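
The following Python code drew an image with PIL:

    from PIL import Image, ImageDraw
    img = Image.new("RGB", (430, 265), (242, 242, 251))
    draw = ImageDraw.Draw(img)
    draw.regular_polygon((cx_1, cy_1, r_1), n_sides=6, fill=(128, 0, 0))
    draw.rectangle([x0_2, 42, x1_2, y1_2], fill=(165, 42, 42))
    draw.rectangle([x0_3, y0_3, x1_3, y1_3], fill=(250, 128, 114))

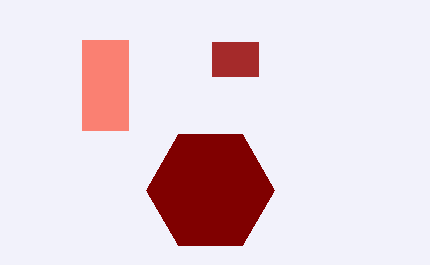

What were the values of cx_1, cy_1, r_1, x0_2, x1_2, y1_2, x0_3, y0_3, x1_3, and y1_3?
cx_1 = 210, cy_1 = 190, r_1 = 64, x0_2 = 212, x1_2 = 258, y1_2 = 76, x0_3 = 82, y0_3 = 40, x1_3 = 128, y1_3 = 130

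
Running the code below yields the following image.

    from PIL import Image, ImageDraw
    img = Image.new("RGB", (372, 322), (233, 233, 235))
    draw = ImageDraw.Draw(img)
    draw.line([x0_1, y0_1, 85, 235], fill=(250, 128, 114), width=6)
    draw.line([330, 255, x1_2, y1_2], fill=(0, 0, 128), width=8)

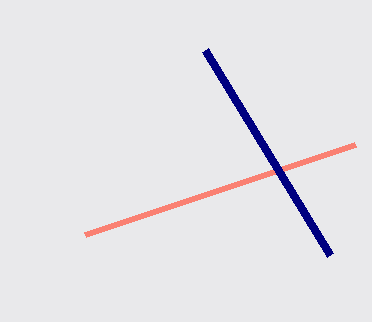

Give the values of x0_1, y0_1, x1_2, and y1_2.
x0_1 = 355, y0_1 = 145, x1_2 = 205, y1_2 = 50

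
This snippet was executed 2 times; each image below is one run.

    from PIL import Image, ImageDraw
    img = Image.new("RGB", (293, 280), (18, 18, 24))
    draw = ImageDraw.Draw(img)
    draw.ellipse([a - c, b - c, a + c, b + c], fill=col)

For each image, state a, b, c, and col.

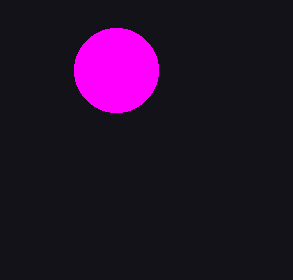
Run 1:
a = 116; b = 70; c = 42; col = 'magenta'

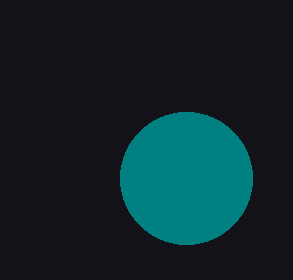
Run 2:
a = 186, b = 178, c = 66, col = 'teal'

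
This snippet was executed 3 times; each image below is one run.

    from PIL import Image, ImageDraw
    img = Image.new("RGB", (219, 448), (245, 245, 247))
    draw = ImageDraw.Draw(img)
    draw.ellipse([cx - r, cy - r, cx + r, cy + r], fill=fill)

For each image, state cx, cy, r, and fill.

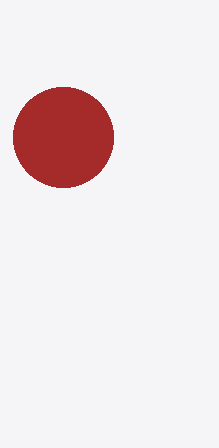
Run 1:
cx = 63, cy = 137, r = 50, fill = 'brown'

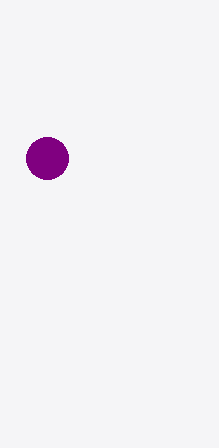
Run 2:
cx = 47
cy = 158
r = 21
fill = 'purple'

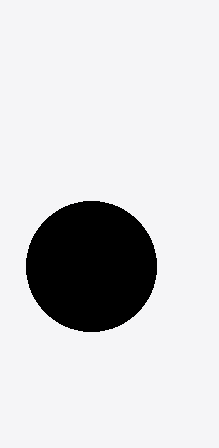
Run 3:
cx = 91, cy = 266, r = 65, fill = 'black'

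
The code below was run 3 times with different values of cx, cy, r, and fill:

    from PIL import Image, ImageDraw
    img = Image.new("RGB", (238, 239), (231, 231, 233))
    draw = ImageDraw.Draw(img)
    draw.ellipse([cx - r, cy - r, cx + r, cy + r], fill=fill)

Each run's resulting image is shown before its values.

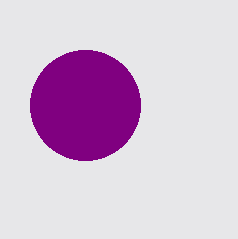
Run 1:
cx = 85; cy = 105; r = 55; fill = 'purple'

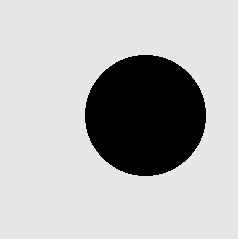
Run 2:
cx = 145; cy = 115; r = 60; fill = 'black'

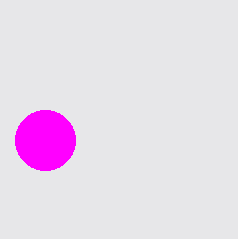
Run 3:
cx = 45; cy = 140; r = 30; fill = 'magenta'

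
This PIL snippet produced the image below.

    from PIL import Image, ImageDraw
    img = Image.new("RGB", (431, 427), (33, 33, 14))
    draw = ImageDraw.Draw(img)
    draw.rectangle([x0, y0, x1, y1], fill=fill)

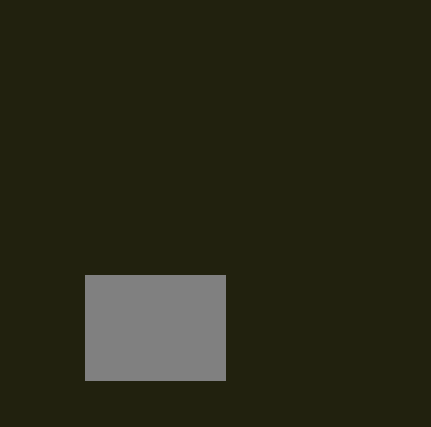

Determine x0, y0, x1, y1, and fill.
x0 = 85, y0 = 275, x1 = 225, y1 = 380, fill = 'gray'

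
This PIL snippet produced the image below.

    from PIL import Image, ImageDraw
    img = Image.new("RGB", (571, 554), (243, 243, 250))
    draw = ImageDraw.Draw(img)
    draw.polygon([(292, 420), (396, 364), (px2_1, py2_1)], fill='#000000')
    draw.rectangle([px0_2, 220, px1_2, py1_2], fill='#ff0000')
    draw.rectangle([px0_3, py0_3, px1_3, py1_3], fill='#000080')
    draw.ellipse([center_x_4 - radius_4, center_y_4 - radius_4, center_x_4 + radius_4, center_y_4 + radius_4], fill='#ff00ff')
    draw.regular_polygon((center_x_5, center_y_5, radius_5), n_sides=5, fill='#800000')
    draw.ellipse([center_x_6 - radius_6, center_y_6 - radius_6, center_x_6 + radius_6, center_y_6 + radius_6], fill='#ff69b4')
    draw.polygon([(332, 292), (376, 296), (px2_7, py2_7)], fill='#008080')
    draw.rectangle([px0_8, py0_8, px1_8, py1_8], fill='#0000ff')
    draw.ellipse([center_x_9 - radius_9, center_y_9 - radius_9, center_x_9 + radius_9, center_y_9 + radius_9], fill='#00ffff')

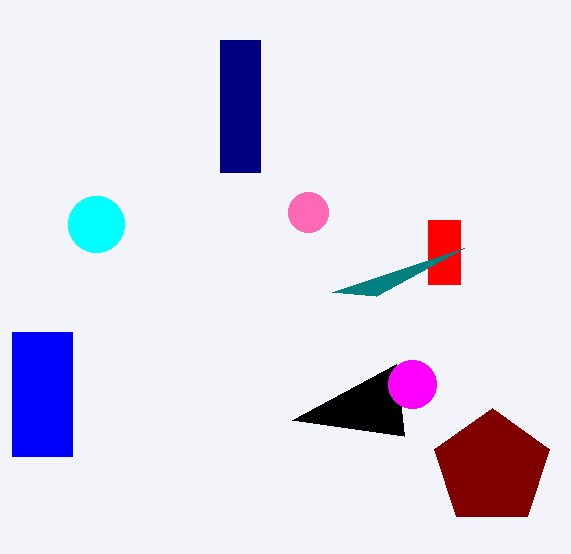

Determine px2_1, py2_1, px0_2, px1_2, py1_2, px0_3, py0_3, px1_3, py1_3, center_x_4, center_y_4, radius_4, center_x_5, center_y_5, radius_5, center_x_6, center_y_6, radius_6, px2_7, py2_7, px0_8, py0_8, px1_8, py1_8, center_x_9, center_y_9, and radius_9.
px2_1 = 404; py2_1 = 436; px0_2 = 428; px1_2 = 460; py1_2 = 284; px0_3 = 220; py0_3 = 40; px1_3 = 260; py1_3 = 172; center_x_4 = 412; center_y_4 = 384; radius_4 = 24; center_x_5 = 492; center_y_5 = 468; radius_5 = 60; center_x_6 = 308; center_y_6 = 212; radius_6 = 20; px2_7 = 464; py2_7 = 248; px0_8 = 12; py0_8 = 332; px1_8 = 72; py1_8 = 456; center_x_9 = 96; center_y_9 = 224; radius_9 = 28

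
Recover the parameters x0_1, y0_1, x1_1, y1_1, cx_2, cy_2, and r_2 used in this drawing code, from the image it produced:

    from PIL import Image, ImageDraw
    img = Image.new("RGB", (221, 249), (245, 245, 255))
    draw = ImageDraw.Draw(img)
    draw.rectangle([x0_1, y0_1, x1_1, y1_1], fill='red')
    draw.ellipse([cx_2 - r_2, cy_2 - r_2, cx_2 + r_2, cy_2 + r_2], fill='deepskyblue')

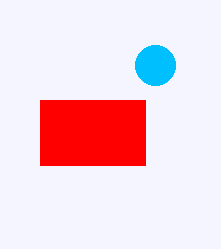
x0_1 = 40
y0_1 = 100
x1_1 = 145
y1_1 = 165
cx_2 = 155
cy_2 = 65
r_2 = 20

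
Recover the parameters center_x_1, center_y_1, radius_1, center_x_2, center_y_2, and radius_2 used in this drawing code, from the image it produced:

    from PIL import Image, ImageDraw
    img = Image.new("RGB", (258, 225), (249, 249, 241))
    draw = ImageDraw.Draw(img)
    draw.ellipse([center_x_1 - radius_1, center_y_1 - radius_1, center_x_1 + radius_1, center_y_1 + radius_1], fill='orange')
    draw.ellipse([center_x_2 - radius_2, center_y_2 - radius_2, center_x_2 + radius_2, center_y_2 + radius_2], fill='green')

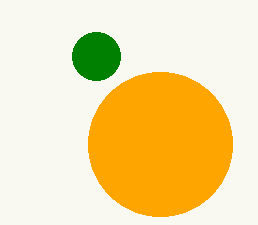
center_x_1 = 160; center_y_1 = 144; radius_1 = 72; center_x_2 = 96; center_y_2 = 56; radius_2 = 24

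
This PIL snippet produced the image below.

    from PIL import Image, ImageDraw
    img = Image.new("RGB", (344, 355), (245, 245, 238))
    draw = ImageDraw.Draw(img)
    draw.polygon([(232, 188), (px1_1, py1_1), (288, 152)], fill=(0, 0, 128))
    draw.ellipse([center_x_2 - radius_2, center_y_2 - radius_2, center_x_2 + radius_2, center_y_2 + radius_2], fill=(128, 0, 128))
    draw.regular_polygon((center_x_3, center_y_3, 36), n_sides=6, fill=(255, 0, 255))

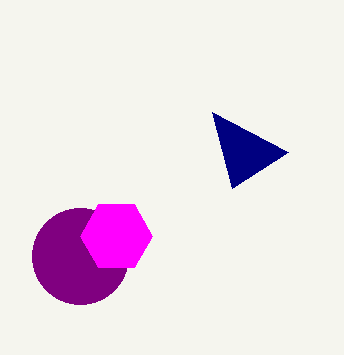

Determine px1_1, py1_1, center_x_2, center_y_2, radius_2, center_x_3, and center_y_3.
px1_1 = 212; py1_1 = 112; center_x_2 = 80; center_y_2 = 256; radius_2 = 48; center_x_3 = 116; center_y_3 = 236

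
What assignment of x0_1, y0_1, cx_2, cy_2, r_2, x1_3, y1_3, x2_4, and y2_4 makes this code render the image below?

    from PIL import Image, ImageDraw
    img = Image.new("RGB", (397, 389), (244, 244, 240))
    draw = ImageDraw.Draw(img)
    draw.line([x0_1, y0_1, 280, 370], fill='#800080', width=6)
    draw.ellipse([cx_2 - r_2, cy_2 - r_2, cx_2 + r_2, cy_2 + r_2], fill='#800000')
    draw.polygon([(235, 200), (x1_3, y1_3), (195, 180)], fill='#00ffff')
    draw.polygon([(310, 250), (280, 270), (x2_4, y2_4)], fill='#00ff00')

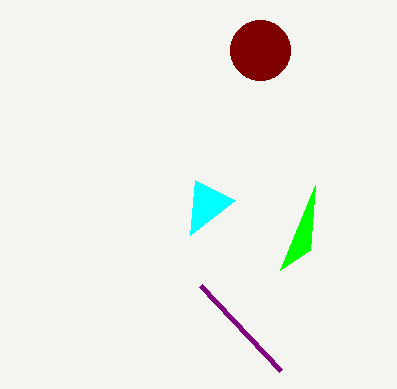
x0_1 = 200; y0_1 = 285; cx_2 = 260; cy_2 = 50; r_2 = 30; x1_3 = 190; y1_3 = 235; x2_4 = 315; y2_4 = 185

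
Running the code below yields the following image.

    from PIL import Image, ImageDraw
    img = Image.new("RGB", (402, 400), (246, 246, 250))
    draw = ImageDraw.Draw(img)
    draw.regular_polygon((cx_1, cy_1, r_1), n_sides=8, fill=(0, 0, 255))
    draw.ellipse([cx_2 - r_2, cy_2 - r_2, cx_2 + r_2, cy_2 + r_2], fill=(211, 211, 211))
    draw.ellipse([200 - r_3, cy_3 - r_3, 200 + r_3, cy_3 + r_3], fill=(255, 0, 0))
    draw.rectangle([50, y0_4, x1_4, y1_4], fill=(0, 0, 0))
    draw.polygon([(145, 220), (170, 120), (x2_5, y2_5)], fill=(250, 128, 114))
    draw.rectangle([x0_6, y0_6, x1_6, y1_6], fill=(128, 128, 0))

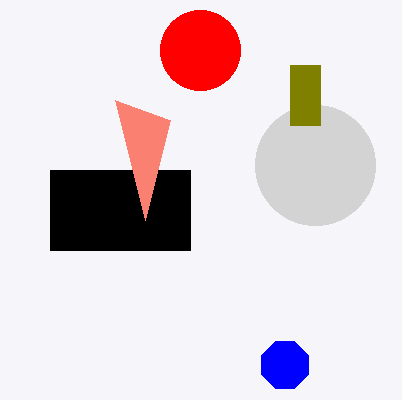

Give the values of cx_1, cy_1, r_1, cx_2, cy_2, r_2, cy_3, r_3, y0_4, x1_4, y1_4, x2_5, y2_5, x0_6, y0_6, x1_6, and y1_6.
cx_1 = 285
cy_1 = 365
r_1 = 25
cx_2 = 315
cy_2 = 165
r_2 = 60
cy_3 = 50
r_3 = 40
y0_4 = 170
x1_4 = 190
y1_4 = 250
x2_5 = 115
y2_5 = 100
x0_6 = 290
y0_6 = 65
x1_6 = 320
y1_6 = 125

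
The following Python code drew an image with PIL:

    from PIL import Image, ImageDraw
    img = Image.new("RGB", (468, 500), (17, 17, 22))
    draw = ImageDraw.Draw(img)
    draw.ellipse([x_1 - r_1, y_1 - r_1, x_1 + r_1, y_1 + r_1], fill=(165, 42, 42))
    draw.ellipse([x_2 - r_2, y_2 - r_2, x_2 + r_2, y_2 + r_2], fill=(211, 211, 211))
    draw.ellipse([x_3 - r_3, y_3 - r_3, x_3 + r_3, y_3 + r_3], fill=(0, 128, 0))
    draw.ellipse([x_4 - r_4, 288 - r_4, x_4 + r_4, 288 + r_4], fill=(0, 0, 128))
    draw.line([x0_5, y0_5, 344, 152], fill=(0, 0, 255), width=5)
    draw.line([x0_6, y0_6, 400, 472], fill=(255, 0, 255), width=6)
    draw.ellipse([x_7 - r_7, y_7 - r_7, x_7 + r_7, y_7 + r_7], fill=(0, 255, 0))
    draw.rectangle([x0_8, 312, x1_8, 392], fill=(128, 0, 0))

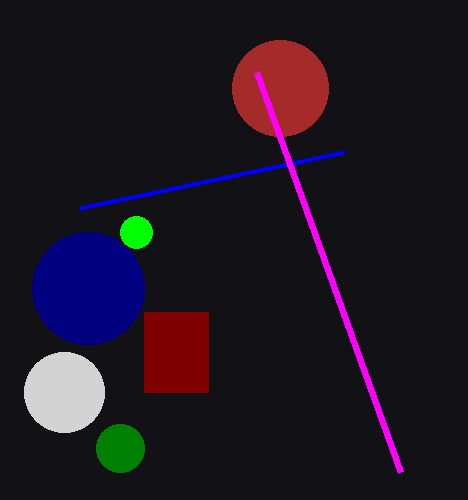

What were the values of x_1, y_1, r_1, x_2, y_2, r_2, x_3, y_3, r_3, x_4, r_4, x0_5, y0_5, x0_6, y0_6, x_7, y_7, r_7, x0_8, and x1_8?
x_1 = 280
y_1 = 88
r_1 = 48
x_2 = 64
y_2 = 392
r_2 = 40
x_3 = 120
y_3 = 448
r_3 = 24
x_4 = 88
r_4 = 56
x0_5 = 80
y0_5 = 208
x0_6 = 256
y0_6 = 72
x_7 = 136
y_7 = 232
r_7 = 16
x0_8 = 144
x1_8 = 208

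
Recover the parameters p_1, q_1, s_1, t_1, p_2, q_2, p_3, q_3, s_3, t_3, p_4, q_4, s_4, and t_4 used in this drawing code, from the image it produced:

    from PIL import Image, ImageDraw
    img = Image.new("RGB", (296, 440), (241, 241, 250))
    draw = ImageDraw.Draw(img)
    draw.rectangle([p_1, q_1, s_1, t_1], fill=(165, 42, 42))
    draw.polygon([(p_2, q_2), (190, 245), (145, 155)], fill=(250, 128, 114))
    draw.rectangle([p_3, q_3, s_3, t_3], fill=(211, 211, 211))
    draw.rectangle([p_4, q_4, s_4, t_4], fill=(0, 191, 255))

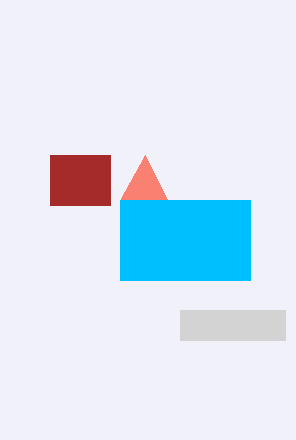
p_1 = 50
q_1 = 155
s_1 = 110
t_1 = 205
p_2 = 120
q_2 = 200
p_3 = 180
q_3 = 310
s_3 = 285
t_3 = 340
p_4 = 120
q_4 = 200
s_4 = 250
t_4 = 280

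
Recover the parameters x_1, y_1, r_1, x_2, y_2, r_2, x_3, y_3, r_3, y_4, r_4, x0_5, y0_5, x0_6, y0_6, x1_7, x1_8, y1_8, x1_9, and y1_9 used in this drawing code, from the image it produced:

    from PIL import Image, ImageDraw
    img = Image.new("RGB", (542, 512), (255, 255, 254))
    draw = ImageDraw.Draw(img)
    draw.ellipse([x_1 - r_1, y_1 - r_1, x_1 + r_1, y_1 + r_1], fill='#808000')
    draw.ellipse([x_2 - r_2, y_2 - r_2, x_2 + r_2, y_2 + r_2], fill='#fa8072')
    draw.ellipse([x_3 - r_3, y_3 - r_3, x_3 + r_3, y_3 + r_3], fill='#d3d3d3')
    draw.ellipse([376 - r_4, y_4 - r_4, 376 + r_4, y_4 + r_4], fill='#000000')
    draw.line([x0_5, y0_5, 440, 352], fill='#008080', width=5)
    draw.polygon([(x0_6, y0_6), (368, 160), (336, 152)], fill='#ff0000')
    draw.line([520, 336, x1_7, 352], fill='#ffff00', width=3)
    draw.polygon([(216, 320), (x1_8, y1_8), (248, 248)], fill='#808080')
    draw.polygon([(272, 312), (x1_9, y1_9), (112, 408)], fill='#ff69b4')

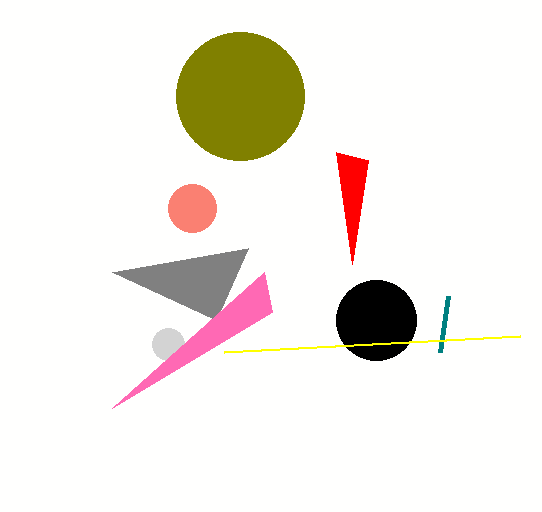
x_1 = 240
y_1 = 96
r_1 = 64
x_2 = 192
y_2 = 208
r_2 = 24
x_3 = 168
y_3 = 344
r_3 = 16
y_4 = 320
r_4 = 40
x0_5 = 448
y0_5 = 296
x0_6 = 352
y0_6 = 264
x1_7 = 224
x1_8 = 112
y1_8 = 272
x1_9 = 264
y1_9 = 272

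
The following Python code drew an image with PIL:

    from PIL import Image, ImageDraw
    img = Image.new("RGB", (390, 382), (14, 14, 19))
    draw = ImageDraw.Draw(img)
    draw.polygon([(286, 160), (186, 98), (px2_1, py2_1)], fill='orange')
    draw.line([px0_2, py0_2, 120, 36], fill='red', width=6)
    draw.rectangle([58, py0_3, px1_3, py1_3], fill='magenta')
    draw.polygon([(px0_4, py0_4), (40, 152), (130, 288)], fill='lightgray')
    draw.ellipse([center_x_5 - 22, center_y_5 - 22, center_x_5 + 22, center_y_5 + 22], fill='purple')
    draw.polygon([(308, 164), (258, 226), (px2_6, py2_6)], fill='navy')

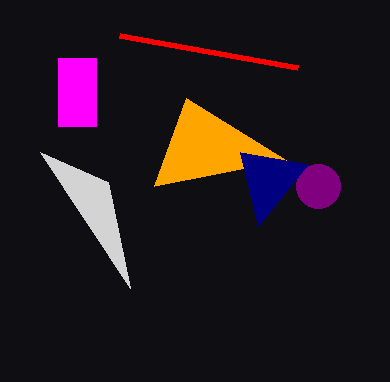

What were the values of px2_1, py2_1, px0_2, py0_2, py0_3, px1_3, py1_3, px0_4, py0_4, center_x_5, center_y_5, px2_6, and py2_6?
px2_1 = 154, py2_1 = 186, px0_2 = 298, py0_2 = 68, py0_3 = 58, px1_3 = 96, py1_3 = 126, px0_4 = 108, py0_4 = 182, center_x_5 = 318, center_y_5 = 186, px2_6 = 240, py2_6 = 152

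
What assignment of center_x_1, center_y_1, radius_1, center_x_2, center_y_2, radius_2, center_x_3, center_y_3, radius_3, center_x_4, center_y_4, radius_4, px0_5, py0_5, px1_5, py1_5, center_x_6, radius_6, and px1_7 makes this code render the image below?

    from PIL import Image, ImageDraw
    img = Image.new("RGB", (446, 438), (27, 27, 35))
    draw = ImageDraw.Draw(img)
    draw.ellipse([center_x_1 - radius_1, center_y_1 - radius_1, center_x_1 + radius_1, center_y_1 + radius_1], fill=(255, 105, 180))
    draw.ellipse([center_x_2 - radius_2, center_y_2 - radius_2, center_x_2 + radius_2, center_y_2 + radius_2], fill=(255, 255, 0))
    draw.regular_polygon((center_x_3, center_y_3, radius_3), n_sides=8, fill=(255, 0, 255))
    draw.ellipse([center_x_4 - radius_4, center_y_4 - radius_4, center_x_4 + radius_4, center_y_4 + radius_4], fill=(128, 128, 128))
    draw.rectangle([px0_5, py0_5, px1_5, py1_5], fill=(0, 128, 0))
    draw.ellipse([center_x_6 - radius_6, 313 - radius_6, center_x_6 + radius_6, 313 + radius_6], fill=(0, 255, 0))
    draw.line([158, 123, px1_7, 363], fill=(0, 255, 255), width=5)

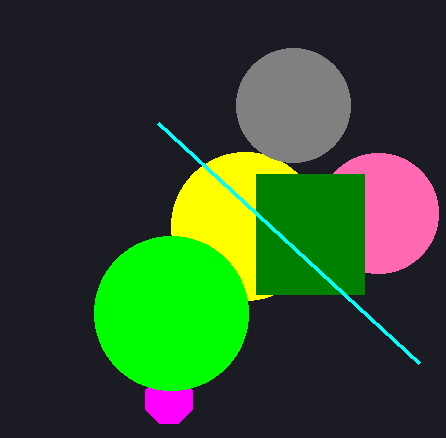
center_x_1 = 378, center_y_1 = 213, radius_1 = 60, center_x_2 = 245, center_y_2 = 226, radius_2 = 74, center_x_3 = 169, center_y_3 = 400, radius_3 = 25, center_x_4 = 293, center_y_4 = 105, radius_4 = 57, px0_5 = 256, py0_5 = 174, px1_5 = 364, py1_5 = 294, center_x_6 = 171, radius_6 = 77, px1_7 = 419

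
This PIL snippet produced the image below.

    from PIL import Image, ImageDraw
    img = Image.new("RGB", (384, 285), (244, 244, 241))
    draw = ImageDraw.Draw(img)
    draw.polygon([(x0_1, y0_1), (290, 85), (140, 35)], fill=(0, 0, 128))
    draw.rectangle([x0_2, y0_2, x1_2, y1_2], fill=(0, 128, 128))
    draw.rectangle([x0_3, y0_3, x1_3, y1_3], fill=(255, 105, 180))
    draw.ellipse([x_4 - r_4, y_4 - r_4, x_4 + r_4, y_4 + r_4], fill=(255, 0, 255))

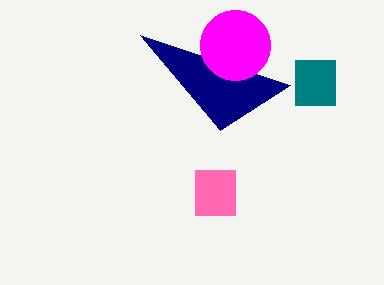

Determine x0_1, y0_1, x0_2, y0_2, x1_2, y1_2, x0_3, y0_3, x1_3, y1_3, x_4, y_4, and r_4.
x0_1 = 220
y0_1 = 130
x0_2 = 295
y0_2 = 60
x1_2 = 335
y1_2 = 105
x0_3 = 195
y0_3 = 170
x1_3 = 235
y1_3 = 215
x_4 = 235
y_4 = 45
r_4 = 35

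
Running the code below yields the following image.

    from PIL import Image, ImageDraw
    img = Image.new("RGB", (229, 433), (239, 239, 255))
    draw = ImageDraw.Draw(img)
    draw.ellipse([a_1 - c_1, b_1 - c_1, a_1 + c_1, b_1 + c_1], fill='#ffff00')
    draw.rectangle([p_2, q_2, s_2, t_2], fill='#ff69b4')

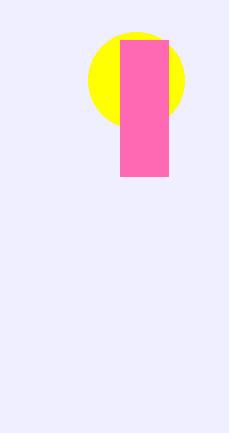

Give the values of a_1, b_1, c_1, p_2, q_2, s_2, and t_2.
a_1 = 136, b_1 = 80, c_1 = 48, p_2 = 120, q_2 = 40, s_2 = 168, t_2 = 176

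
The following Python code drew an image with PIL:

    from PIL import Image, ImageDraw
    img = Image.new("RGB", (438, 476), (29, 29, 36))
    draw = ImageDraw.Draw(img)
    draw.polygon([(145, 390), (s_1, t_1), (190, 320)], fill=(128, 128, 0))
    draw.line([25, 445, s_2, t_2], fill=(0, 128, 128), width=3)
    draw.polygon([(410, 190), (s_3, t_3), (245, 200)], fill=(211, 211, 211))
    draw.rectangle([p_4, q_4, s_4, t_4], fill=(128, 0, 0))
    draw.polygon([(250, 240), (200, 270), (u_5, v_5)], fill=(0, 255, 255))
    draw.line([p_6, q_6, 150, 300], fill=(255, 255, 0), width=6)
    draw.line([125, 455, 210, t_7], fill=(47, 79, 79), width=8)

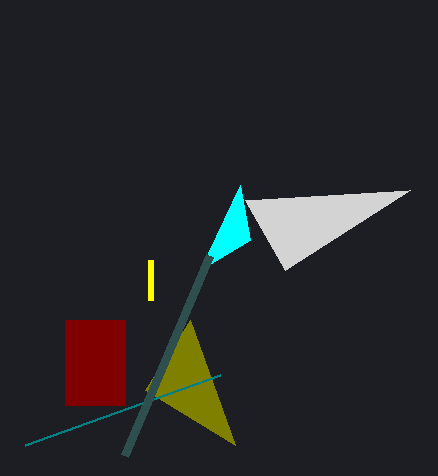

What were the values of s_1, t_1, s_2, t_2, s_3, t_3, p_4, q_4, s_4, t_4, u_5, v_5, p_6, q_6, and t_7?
s_1 = 235
t_1 = 445
s_2 = 220
t_2 = 375
s_3 = 285
t_3 = 270
p_4 = 65
q_4 = 320
s_4 = 125
t_4 = 405
u_5 = 240
v_5 = 185
p_6 = 150
q_6 = 260
t_7 = 255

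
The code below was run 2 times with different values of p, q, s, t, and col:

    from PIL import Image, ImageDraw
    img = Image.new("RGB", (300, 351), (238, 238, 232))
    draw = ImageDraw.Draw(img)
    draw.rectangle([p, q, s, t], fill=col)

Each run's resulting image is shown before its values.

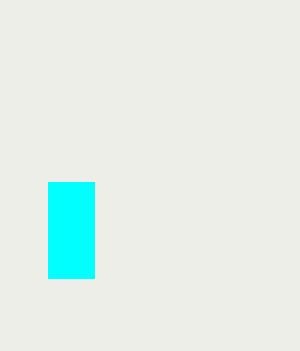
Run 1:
p = 48
q = 182
s = 94
t = 278
col = 'cyan'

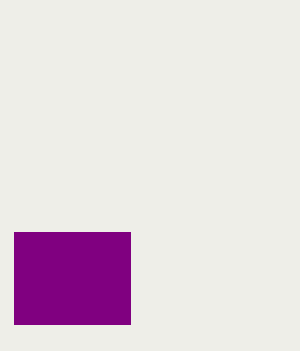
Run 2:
p = 14, q = 232, s = 130, t = 324, col = 'purple'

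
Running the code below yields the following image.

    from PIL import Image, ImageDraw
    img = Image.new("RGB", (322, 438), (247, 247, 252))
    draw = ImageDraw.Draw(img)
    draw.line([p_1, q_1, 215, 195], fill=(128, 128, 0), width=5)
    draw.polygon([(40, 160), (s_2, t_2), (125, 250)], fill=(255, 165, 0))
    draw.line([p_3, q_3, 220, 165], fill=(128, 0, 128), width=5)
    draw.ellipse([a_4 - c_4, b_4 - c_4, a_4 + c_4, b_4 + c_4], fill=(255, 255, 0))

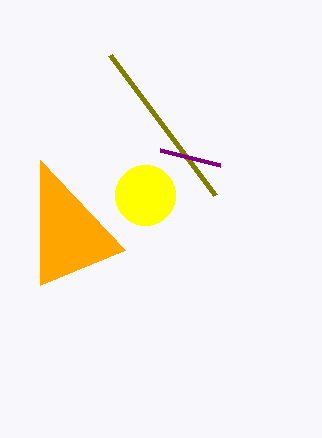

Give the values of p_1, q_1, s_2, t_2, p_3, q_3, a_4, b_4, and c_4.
p_1 = 110; q_1 = 55; s_2 = 40; t_2 = 285; p_3 = 160; q_3 = 150; a_4 = 145; b_4 = 195; c_4 = 30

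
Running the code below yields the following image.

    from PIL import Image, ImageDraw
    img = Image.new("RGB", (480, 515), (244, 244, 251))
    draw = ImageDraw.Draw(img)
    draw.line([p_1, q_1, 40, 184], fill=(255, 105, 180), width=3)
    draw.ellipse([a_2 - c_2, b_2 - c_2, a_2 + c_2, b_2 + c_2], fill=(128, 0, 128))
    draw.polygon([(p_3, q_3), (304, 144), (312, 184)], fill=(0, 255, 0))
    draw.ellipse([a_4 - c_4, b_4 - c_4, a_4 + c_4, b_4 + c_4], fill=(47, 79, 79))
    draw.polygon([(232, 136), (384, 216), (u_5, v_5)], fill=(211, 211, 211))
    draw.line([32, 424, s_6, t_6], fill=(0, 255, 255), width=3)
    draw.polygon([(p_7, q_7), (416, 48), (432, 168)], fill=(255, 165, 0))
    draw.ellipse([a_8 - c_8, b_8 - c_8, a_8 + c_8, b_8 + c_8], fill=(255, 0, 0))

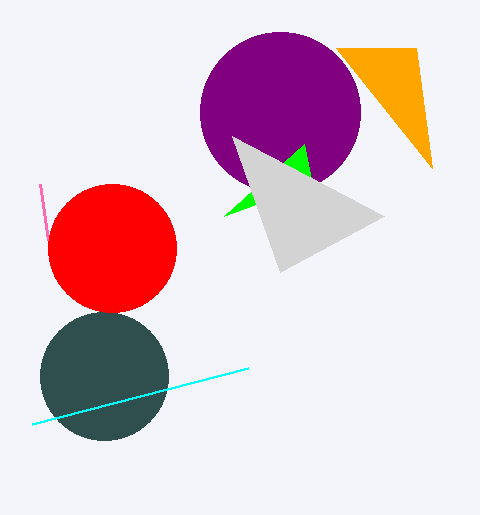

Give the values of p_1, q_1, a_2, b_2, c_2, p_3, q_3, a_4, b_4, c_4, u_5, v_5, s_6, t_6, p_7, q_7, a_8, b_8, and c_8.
p_1 = 48
q_1 = 240
a_2 = 280
b_2 = 112
c_2 = 80
p_3 = 224
q_3 = 216
a_4 = 104
b_4 = 376
c_4 = 64
u_5 = 280
v_5 = 272
s_6 = 248
t_6 = 368
p_7 = 336
q_7 = 48
a_8 = 112
b_8 = 248
c_8 = 64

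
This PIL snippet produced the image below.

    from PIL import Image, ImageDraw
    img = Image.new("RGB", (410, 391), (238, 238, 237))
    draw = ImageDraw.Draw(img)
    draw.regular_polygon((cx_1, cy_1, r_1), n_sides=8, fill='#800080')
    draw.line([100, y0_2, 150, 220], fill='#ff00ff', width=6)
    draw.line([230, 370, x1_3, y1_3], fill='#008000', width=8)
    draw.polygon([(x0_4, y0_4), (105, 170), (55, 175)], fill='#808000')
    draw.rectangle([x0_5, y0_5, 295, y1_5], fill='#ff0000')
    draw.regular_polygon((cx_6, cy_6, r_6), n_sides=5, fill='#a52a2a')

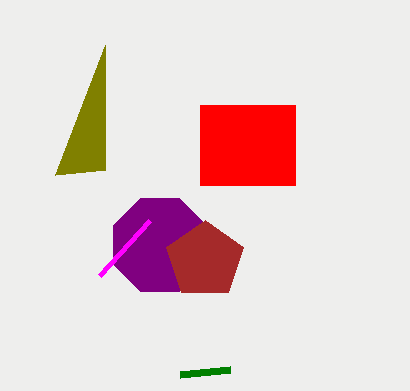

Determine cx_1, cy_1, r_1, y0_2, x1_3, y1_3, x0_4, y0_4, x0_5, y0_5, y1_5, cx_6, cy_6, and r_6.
cx_1 = 160; cy_1 = 245; r_1 = 50; y0_2 = 275; x1_3 = 180; y1_3 = 375; x0_4 = 105; y0_4 = 45; x0_5 = 200; y0_5 = 105; y1_5 = 185; cx_6 = 205; cy_6 = 260; r_6 = 40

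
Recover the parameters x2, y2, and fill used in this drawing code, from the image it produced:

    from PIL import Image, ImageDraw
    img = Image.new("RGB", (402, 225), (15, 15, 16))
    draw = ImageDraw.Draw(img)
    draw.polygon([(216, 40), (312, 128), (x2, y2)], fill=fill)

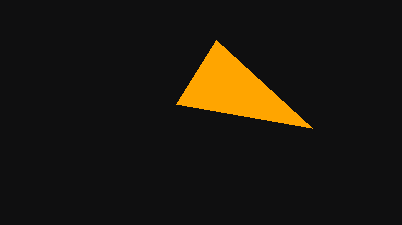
x2 = 176; y2 = 104; fill = 'orange'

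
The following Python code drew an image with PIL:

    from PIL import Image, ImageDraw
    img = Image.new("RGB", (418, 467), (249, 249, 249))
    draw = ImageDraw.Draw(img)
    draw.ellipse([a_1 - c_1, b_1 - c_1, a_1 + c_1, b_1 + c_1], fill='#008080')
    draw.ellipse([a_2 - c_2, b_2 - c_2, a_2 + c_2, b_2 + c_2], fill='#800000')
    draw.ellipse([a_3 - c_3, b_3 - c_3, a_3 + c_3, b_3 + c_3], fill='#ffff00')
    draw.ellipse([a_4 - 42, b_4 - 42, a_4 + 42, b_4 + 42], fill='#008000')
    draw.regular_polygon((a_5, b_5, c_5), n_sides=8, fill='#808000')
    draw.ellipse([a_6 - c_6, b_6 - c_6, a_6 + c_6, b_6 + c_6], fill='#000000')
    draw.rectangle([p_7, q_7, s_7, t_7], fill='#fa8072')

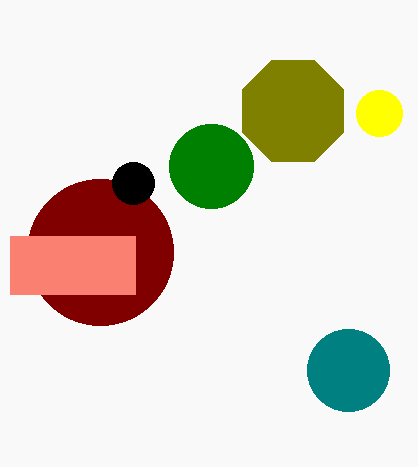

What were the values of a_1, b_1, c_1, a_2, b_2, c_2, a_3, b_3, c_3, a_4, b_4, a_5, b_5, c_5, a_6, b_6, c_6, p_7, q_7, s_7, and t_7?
a_1 = 348, b_1 = 370, c_1 = 41, a_2 = 100, b_2 = 252, c_2 = 73, a_3 = 379, b_3 = 113, c_3 = 23, a_4 = 211, b_4 = 166, a_5 = 293, b_5 = 111, c_5 = 55, a_6 = 133, b_6 = 183, c_6 = 21, p_7 = 10, q_7 = 236, s_7 = 135, t_7 = 294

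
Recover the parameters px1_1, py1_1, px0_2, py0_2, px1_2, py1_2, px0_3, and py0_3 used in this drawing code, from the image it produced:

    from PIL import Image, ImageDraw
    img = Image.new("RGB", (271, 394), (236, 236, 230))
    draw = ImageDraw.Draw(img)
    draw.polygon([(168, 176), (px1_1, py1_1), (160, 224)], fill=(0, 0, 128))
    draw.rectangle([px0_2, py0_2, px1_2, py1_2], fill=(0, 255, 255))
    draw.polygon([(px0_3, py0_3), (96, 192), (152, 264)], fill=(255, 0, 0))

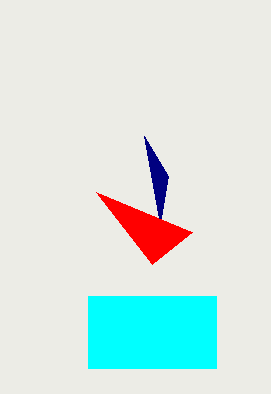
px1_1 = 144; py1_1 = 136; px0_2 = 88; py0_2 = 296; px1_2 = 216; py1_2 = 368; px0_3 = 192; py0_3 = 232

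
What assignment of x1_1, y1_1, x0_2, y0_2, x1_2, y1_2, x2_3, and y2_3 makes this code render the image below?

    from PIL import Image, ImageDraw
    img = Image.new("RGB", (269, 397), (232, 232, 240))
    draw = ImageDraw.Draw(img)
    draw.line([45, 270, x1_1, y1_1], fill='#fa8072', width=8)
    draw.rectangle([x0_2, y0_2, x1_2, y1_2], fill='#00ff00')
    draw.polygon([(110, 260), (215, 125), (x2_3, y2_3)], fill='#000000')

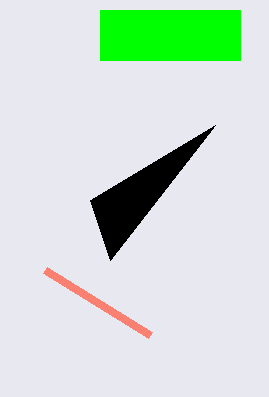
x1_1 = 150; y1_1 = 335; x0_2 = 100; y0_2 = 10; x1_2 = 240; y1_2 = 60; x2_3 = 90; y2_3 = 200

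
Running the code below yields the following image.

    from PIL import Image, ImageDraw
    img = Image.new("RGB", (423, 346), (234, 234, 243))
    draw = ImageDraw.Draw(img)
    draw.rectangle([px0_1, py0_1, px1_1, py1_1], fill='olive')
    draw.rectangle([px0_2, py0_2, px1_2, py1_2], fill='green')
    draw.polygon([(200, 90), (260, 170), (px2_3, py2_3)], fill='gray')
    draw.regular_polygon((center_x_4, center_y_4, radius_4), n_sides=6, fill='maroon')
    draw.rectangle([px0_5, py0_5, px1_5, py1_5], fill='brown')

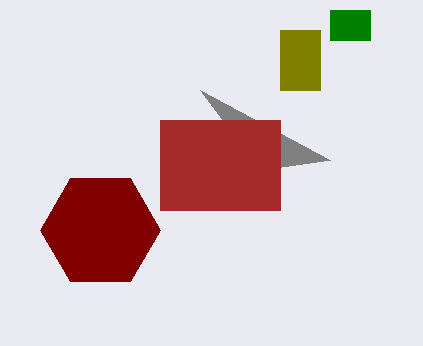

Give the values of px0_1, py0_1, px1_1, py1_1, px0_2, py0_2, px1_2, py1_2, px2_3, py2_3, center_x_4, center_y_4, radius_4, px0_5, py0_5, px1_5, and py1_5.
px0_1 = 280, py0_1 = 30, px1_1 = 320, py1_1 = 90, px0_2 = 330, py0_2 = 10, px1_2 = 370, py1_2 = 40, px2_3 = 330, py2_3 = 160, center_x_4 = 100, center_y_4 = 230, radius_4 = 60, px0_5 = 160, py0_5 = 120, px1_5 = 280, py1_5 = 210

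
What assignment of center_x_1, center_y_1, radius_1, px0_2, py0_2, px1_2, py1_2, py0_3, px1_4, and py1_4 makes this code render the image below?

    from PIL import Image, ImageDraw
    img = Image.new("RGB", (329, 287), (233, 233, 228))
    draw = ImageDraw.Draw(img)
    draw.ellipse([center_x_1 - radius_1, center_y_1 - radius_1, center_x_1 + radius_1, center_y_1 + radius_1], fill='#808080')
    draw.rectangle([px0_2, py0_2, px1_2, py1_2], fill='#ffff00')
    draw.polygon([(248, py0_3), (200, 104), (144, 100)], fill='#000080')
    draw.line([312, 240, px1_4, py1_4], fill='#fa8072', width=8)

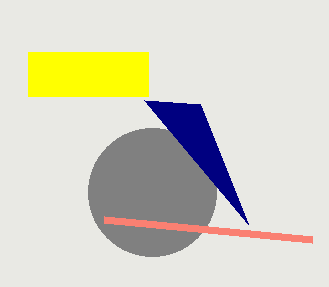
center_x_1 = 152, center_y_1 = 192, radius_1 = 64, px0_2 = 28, py0_2 = 52, px1_2 = 148, py1_2 = 96, py0_3 = 224, px1_4 = 104, py1_4 = 220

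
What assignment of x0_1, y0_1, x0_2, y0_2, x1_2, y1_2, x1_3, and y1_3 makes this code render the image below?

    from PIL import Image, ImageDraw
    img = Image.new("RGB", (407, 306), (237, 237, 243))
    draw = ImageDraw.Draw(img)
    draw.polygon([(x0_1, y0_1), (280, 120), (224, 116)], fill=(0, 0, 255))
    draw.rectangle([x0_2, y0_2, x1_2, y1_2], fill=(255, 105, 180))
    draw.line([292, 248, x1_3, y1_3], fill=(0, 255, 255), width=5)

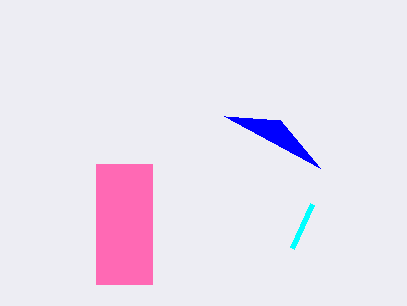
x0_1 = 320
y0_1 = 168
x0_2 = 96
y0_2 = 164
x1_2 = 152
y1_2 = 284
x1_3 = 312
y1_3 = 204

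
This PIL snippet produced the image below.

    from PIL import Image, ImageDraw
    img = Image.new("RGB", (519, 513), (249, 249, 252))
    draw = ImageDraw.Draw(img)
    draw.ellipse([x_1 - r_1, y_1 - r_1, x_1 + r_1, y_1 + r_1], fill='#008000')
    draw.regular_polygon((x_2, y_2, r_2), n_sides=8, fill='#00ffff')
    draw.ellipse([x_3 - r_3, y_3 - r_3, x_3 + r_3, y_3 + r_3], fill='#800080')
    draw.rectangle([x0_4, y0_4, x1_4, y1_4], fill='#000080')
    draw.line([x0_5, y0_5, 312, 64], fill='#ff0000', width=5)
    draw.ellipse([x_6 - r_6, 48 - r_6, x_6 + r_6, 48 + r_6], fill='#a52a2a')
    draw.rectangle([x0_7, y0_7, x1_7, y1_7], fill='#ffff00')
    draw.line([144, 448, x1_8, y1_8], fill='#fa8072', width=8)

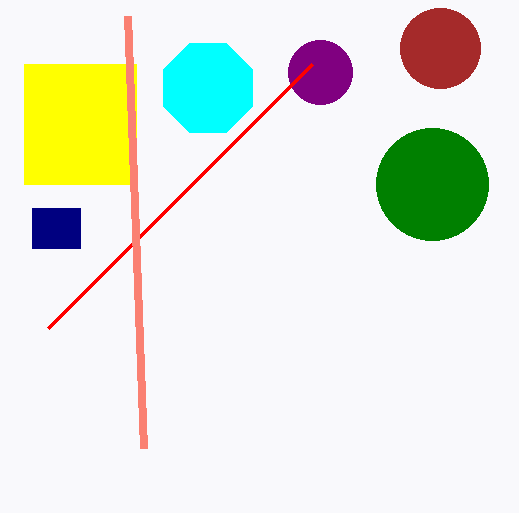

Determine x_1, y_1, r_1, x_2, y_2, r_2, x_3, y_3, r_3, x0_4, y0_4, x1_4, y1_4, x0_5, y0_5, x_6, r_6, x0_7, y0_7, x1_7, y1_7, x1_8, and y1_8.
x_1 = 432; y_1 = 184; r_1 = 56; x_2 = 208; y_2 = 88; r_2 = 48; x_3 = 320; y_3 = 72; r_3 = 32; x0_4 = 32; y0_4 = 208; x1_4 = 80; y1_4 = 248; x0_5 = 48; y0_5 = 328; x_6 = 440; r_6 = 40; x0_7 = 24; y0_7 = 64; x1_7 = 136; y1_7 = 184; x1_8 = 128; y1_8 = 16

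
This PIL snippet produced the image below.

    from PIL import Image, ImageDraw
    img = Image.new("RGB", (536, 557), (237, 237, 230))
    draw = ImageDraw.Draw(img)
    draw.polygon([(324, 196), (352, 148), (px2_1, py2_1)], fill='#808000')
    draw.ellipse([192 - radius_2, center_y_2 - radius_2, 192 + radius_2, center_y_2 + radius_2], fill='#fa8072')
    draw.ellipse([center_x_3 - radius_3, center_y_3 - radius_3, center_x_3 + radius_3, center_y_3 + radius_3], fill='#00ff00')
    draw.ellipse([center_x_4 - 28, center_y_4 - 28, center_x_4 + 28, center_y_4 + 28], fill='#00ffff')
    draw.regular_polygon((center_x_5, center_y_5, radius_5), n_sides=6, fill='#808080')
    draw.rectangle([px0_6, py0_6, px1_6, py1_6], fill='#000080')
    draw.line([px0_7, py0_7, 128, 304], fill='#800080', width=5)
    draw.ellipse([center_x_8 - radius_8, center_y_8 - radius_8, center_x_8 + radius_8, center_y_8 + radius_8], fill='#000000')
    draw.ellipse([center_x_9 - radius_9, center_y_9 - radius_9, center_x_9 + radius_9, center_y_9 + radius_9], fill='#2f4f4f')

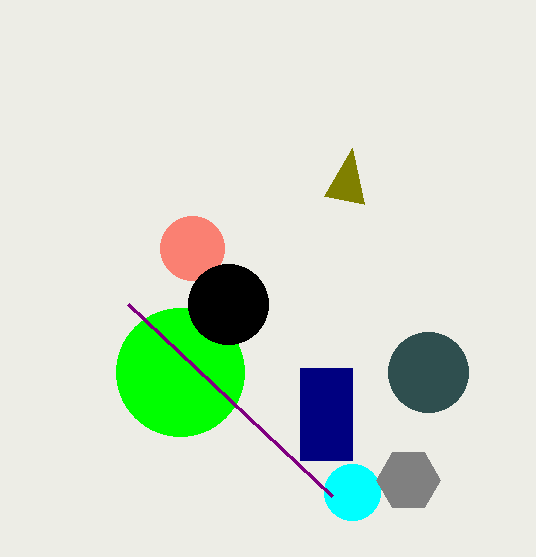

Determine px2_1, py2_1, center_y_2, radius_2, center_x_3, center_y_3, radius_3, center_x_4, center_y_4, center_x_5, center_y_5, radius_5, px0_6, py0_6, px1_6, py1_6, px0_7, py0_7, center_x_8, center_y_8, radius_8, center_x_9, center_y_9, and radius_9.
px2_1 = 364
py2_1 = 204
center_y_2 = 248
radius_2 = 32
center_x_3 = 180
center_y_3 = 372
radius_3 = 64
center_x_4 = 352
center_y_4 = 492
center_x_5 = 408
center_y_5 = 480
radius_5 = 32
px0_6 = 300
py0_6 = 368
px1_6 = 352
py1_6 = 460
px0_7 = 332
py0_7 = 496
center_x_8 = 228
center_y_8 = 304
radius_8 = 40
center_x_9 = 428
center_y_9 = 372
radius_9 = 40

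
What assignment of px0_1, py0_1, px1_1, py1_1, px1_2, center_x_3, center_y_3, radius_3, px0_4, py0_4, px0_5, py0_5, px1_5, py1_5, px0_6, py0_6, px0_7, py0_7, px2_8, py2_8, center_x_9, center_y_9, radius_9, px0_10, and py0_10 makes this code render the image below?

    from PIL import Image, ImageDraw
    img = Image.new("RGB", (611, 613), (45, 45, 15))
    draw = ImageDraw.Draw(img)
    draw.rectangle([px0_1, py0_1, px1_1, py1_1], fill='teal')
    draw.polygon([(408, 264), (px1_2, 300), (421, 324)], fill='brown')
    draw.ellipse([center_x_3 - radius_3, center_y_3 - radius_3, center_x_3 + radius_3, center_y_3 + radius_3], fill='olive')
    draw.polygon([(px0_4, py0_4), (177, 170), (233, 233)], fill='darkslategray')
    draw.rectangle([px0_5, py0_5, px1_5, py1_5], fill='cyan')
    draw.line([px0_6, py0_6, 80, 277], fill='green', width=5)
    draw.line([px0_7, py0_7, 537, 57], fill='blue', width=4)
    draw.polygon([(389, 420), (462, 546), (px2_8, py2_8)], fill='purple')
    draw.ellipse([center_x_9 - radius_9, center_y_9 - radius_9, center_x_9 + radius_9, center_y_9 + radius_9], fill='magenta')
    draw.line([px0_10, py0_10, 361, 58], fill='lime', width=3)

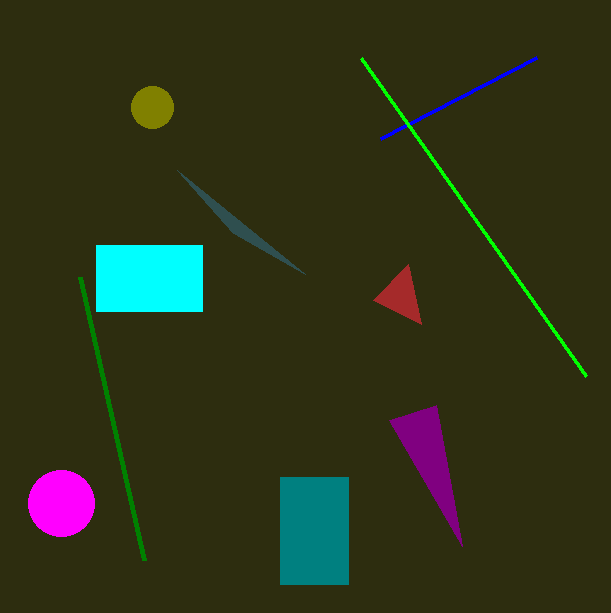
px0_1 = 280
py0_1 = 477
px1_1 = 348
py1_1 = 584
px1_2 = 373
center_x_3 = 152
center_y_3 = 107
radius_3 = 21
px0_4 = 305
py0_4 = 274
px0_5 = 96
py0_5 = 245
px1_5 = 202
py1_5 = 311
px0_6 = 144
py0_6 = 560
px0_7 = 381
py0_7 = 138
px2_8 = 436
py2_8 = 405
center_x_9 = 61
center_y_9 = 503
radius_9 = 33
px0_10 = 586
py0_10 = 376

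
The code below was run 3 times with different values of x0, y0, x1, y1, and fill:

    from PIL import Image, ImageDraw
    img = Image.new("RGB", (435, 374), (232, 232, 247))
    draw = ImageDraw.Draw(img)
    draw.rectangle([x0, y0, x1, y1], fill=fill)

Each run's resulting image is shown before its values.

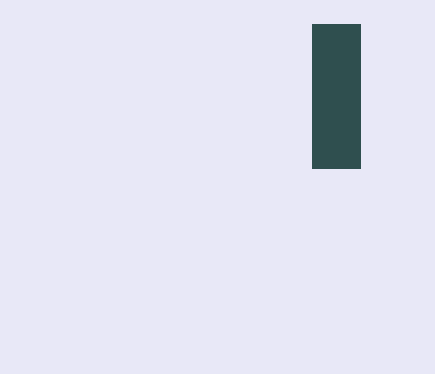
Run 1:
x0 = 312; y0 = 24; x1 = 360; y1 = 168; fill = 'darkslategray'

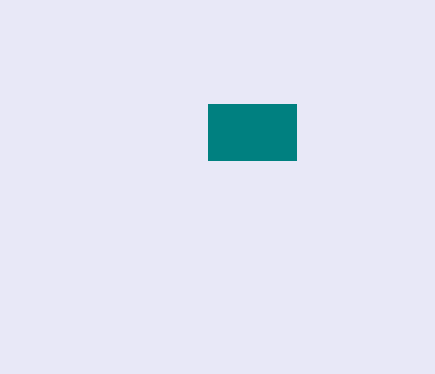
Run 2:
x0 = 208; y0 = 104; x1 = 296; y1 = 160; fill = 'teal'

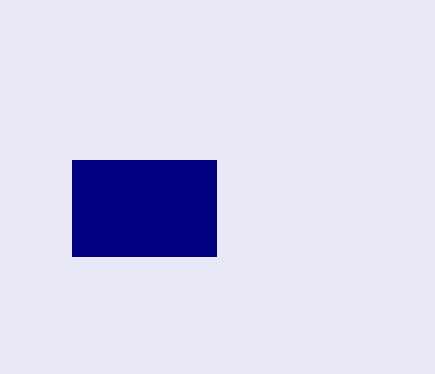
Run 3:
x0 = 72; y0 = 160; x1 = 216; y1 = 256; fill = 'navy'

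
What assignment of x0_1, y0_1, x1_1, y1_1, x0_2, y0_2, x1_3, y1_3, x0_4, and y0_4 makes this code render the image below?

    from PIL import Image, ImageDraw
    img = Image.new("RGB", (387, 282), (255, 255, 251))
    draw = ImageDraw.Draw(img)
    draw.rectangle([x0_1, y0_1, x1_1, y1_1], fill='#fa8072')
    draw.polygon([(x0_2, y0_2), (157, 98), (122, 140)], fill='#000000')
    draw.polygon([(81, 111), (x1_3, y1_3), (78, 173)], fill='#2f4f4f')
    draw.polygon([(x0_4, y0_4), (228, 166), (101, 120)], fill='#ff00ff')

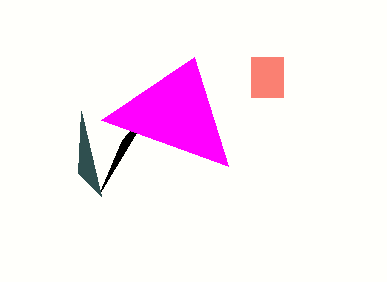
x0_1 = 251; y0_1 = 57; x1_1 = 283; y1_1 = 97; x0_2 = 99; y0_2 = 194; x1_3 = 101; y1_3 = 196; x0_4 = 194; y0_4 = 57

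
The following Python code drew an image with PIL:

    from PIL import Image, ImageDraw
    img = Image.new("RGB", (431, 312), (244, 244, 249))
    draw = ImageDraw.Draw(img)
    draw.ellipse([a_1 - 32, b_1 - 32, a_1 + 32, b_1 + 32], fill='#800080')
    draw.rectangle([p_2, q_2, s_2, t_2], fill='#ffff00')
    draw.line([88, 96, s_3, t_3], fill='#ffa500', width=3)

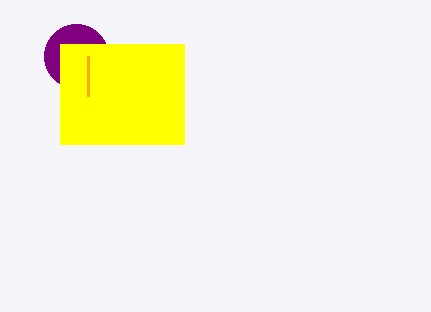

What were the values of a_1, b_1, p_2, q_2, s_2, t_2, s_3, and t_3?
a_1 = 76, b_1 = 56, p_2 = 60, q_2 = 44, s_2 = 184, t_2 = 144, s_3 = 88, t_3 = 56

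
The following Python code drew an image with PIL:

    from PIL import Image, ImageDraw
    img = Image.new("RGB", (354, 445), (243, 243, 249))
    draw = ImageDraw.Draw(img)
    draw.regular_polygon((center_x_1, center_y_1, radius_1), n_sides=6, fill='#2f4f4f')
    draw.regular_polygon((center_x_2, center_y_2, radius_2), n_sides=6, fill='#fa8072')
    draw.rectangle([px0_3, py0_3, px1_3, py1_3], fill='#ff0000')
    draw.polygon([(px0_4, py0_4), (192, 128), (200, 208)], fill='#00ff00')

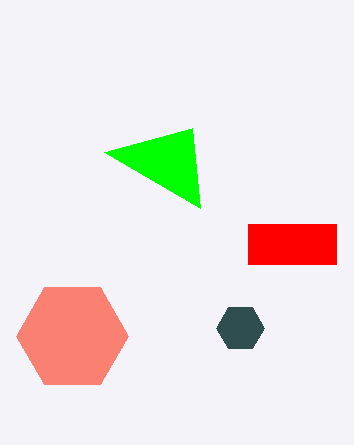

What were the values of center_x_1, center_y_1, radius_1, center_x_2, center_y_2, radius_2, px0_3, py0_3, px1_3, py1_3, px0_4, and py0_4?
center_x_1 = 240; center_y_1 = 328; radius_1 = 24; center_x_2 = 72; center_y_2 = 336; radius_2 = 56; px0_3 = 248; py0_3 = 224; px1_3 = 336; py1_3 = 264; px0_4 = 104; py0_4 = 152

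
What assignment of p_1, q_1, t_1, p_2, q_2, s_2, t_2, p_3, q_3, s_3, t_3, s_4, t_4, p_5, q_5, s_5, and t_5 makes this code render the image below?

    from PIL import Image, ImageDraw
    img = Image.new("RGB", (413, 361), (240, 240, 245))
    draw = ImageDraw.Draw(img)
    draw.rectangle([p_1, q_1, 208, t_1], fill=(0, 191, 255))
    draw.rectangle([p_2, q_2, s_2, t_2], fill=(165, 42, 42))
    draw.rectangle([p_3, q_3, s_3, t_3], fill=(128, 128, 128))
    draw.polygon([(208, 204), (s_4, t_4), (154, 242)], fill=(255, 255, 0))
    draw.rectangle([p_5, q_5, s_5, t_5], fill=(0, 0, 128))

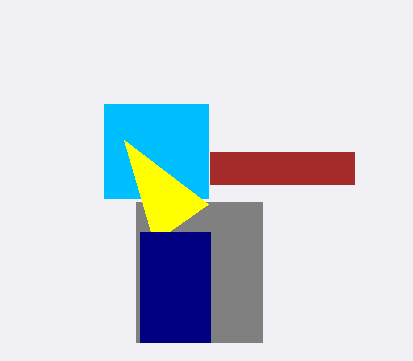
p_1 = 104, q_1 = 104, t_1 = 198, p_2 = 210, q_2 = 152, s_2 = 354, t_2 = 184, p_3 = 136, q_3 = 202, s_3 = 262, t_3 = 342, s_4 = 124, t_4 = 140, p_5 = 140, q_5 = 232, s_5 = 210, t_5 = 342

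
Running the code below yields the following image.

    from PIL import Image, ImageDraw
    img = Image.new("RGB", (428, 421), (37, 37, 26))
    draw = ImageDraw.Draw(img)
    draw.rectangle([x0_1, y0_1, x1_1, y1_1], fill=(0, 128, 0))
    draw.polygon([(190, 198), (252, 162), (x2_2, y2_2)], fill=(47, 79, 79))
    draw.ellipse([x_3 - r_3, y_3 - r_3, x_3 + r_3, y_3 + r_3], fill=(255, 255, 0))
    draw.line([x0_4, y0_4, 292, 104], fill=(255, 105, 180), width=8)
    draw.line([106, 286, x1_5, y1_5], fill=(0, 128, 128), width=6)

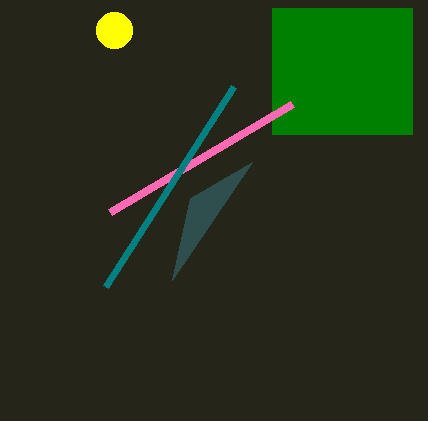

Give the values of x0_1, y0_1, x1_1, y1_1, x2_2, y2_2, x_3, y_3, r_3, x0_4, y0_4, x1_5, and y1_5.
x0_1 = 272
y0_1 = 8
x1_1 = 412
y1_1 = 134
x2_2 = 172
y2_2 = 280
x_3 = 114
y_3 = 30
r_3 = 18
x0_4 = 110
y0_4 = 212
x1_5 = 234
y1_5 = 86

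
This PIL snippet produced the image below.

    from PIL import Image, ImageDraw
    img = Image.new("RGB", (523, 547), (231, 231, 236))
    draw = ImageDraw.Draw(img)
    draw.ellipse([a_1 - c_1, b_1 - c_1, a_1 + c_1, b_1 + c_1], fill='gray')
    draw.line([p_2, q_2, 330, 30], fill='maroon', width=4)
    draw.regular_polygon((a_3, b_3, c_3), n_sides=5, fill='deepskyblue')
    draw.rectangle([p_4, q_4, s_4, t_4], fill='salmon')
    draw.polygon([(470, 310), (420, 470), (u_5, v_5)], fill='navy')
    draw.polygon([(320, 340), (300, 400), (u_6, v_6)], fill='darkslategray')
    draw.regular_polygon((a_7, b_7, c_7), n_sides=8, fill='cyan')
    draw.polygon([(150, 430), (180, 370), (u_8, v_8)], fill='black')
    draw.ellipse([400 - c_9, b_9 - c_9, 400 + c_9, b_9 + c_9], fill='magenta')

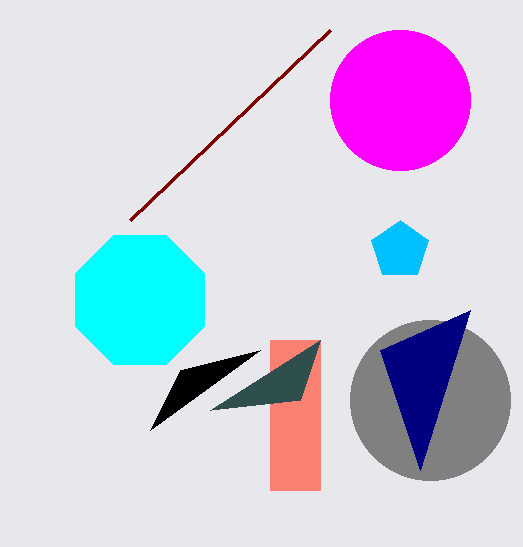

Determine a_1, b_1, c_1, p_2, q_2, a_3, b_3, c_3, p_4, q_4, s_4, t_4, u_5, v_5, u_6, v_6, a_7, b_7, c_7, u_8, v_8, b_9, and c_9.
a_1 = 430; b_1 = 400; c_1 = 80; p_2 = 130; q_2 = 220; a_3 = 400; b_3 = 250; c_3 = 30; p_4 = 270; q_4 = 340; s_4 = 320; t_4 = 490; u_5 = 380; v_5 = 350; u_6 = 210; v_6 = 410; a_7 = 140; b_7 = 300; c_7 = 70; u_8 = 260; v_8 = 350; b_9 = 100; c_9 = 70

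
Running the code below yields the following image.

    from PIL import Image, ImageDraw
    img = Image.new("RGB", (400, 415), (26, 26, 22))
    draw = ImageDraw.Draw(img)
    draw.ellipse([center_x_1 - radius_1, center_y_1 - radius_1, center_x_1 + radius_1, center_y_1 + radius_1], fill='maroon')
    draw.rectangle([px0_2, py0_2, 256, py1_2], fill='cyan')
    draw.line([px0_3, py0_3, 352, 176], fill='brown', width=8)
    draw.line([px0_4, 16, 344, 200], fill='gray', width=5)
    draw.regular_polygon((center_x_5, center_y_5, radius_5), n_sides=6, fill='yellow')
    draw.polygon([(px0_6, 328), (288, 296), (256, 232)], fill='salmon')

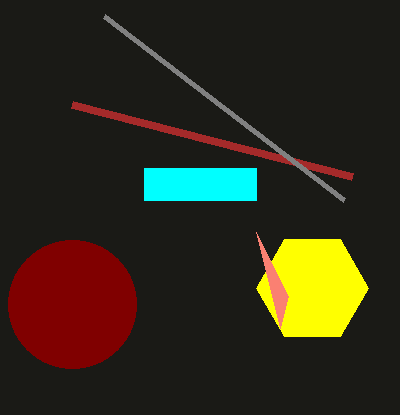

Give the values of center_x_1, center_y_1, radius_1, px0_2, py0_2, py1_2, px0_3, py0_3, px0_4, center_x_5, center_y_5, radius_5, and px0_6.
center_x_1 = 72, center_y_1 = 304, radius_1 = 64, px0_2 = 144, py0_2 = 168, py1_2 = 200, px0_3 = 72, py0_3 = 104, px0_4 = 104, center_x_5 = 312, center_y_5 = 288, radius_5 = 56, px0_6 = 280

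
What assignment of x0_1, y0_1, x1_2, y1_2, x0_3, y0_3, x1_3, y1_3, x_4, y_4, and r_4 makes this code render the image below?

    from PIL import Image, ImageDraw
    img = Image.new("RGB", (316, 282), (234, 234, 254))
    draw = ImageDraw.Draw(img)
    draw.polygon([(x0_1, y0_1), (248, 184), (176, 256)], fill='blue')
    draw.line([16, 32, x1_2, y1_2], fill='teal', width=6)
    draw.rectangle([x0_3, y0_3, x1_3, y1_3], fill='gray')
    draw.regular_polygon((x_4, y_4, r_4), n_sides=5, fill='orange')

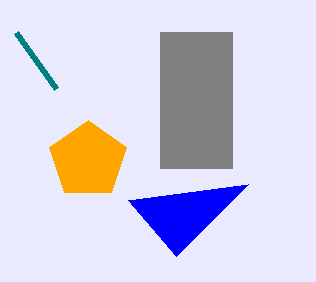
x0_1 = 128; y0_1 = 200; x1_2 = 56; y1_2 = 88; x0_3 = 160; y0_3 = 32; x1_3 = 232; y1_3 = 168; x_4 = 88; y_4 = 160; r_4 = 40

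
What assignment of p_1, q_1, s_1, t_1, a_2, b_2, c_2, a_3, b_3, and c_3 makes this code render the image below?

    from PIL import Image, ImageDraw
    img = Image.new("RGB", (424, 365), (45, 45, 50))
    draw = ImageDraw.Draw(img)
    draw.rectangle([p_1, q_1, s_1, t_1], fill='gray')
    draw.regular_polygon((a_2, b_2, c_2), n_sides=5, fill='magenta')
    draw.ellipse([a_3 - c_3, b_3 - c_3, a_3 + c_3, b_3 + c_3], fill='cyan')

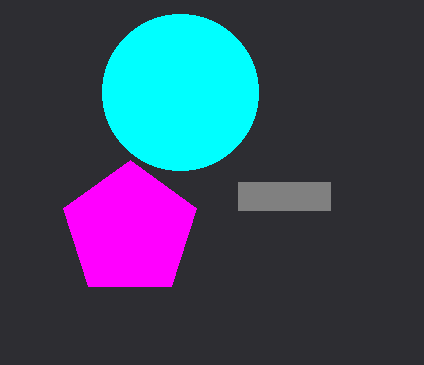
p_1 = 238
q_1 = 182
s_1 = 330
t_1 = 210
a_2 = 130
b_2 = 230
c_2 = 70
a_3 = 180
b_3 = 92
c_3 = 78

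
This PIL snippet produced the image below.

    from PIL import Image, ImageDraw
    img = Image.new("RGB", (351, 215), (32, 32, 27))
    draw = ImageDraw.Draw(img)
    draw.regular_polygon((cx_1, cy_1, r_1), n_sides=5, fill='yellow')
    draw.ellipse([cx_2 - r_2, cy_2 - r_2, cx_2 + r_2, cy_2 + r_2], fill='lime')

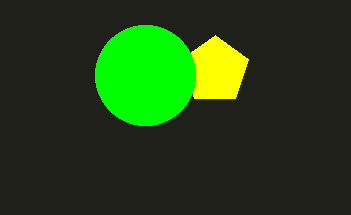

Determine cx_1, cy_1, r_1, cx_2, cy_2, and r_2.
cx_1 = 215
cy_1 = 70
r_1 = 35
cx_2 = 145
cy_2 = 75
r_2 = 50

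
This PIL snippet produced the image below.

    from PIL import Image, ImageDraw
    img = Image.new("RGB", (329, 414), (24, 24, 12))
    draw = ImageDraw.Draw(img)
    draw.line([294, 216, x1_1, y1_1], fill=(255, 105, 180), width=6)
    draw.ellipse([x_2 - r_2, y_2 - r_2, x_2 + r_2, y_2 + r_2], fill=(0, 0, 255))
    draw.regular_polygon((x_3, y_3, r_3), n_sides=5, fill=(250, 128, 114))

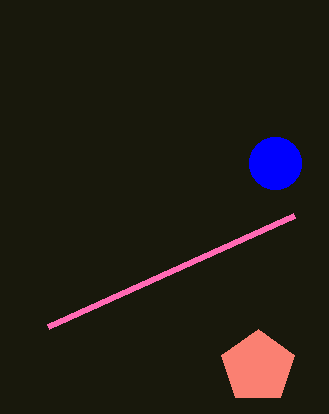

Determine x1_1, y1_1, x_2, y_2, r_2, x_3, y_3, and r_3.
x1_1 = 48, y1_1 = 327, x_2 = 275, y_2 = 163, r_2 = 26, x_3 = 258, y_3 = 367, r_3 = 38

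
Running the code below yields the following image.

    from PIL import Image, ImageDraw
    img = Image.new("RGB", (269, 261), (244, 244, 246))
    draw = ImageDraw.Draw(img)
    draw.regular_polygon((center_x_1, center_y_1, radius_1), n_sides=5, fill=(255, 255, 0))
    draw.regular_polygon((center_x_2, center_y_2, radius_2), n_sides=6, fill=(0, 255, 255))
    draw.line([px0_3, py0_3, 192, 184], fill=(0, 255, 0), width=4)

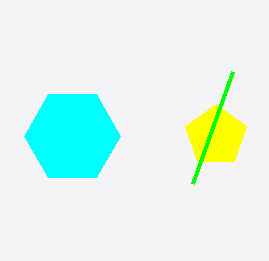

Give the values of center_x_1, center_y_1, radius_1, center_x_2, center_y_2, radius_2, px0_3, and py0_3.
center_x_1 = 216
center_y_1 = 136
radius_1 = 32
center_x_2 = 72
center_y_2 = 136
radius_2 = 48
px0_3 = 232
py0_3 = 72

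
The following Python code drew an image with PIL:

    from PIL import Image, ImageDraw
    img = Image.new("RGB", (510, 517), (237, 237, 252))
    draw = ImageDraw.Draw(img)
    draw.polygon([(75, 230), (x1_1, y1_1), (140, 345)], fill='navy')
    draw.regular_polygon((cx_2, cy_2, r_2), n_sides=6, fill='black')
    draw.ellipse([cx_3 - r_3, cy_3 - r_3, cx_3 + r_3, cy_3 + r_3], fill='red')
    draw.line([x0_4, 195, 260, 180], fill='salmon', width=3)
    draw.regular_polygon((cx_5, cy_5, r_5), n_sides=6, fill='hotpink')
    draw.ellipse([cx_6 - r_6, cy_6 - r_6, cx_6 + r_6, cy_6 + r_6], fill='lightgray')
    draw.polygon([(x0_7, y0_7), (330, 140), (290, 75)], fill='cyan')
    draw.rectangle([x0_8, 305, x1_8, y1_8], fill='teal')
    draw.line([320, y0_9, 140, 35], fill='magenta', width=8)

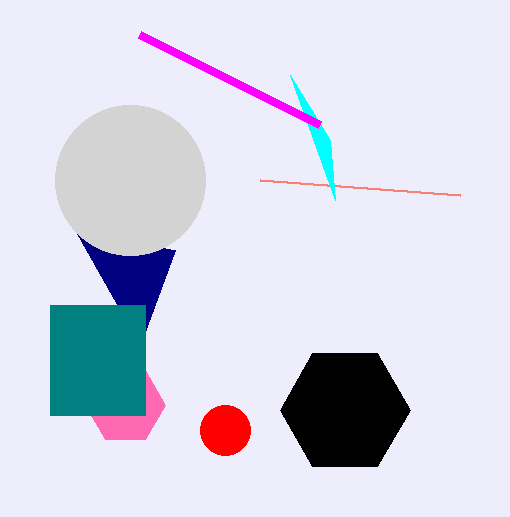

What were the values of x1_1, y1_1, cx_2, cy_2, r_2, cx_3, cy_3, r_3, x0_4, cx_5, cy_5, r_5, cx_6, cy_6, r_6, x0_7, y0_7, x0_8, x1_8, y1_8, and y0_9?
x1_1 = 175
y1_1 = 250
cx_2 = 345
cy_2 = 410
r_2 = 65
cx_3 = 225
cy_3 = 430
r_3 = 25
x0_4 = 460
cx_5 = 125
cy_5 = 405
r_5 = 40
cx_6 = 130
cy_6 = 180
r_6 = 75
x0_7 = 335
y0_7 = 200
x0_8 = 50
x1_8 = 145
y1_8 = 415
y0_9 = 125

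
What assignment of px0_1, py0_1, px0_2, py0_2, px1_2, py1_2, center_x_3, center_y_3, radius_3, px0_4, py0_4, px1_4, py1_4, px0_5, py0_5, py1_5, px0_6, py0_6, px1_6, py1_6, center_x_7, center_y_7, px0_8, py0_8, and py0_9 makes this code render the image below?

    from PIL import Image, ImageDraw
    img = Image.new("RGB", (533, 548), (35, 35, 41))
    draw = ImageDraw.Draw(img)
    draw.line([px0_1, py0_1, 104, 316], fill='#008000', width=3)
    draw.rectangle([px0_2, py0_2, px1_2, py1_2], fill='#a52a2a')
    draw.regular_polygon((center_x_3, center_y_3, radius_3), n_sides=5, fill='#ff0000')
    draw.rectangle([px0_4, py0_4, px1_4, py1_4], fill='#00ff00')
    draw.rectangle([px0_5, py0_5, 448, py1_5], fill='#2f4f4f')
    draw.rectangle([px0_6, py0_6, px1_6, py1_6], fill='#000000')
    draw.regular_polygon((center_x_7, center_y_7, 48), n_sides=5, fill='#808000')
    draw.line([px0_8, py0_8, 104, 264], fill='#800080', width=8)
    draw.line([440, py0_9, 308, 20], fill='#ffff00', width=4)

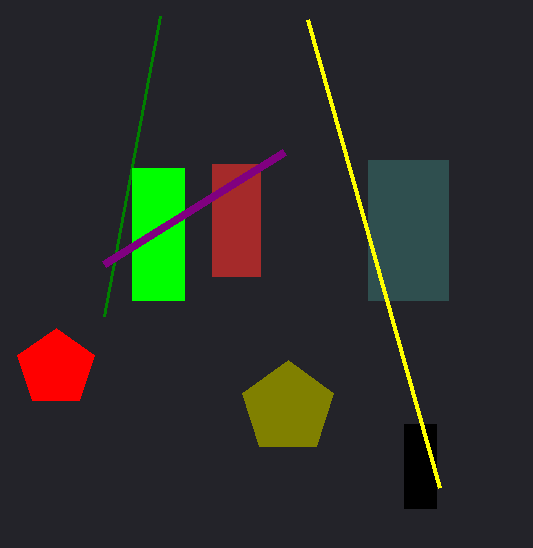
px0_1 = 160, py0_1 = 16, px0_2 = 212, py0_2 = 164, px1_2 = 260, py1_2 = 276, center_x_3 = 56, center_y_3 = 368, radius_3 = 40, px0_4 = 132, py0_4 = 168, px1_4 = 184, py1_4 = 300, px0_5 = 368, py0_5 = 160, py1_5 = 300, px0_6 = 404, py0_6 = 424, px1_6 = 436, py1_6 = 508, center_x_7 = 288, center_y_7 = 408, px0_8 = 284, py0_8 = 152, py0_9 = 488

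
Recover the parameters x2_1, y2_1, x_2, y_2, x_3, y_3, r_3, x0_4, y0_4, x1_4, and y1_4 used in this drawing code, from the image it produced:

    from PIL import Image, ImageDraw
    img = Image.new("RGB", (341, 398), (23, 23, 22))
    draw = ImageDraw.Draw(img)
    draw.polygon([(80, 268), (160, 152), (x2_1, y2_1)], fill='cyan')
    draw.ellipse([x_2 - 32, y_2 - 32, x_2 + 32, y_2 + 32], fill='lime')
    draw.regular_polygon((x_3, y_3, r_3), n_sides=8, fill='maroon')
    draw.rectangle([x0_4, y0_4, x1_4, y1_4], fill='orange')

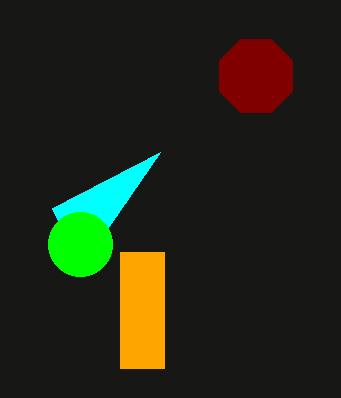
x2_1 = 52, y2_1 = 208, x_2 = 80, y_2 = 244, x_3 = 256, y_3 = 76, r_3 = 40, x0_4 = 120, y0_4 = 252, x1_4 = 164, y1_4 = 368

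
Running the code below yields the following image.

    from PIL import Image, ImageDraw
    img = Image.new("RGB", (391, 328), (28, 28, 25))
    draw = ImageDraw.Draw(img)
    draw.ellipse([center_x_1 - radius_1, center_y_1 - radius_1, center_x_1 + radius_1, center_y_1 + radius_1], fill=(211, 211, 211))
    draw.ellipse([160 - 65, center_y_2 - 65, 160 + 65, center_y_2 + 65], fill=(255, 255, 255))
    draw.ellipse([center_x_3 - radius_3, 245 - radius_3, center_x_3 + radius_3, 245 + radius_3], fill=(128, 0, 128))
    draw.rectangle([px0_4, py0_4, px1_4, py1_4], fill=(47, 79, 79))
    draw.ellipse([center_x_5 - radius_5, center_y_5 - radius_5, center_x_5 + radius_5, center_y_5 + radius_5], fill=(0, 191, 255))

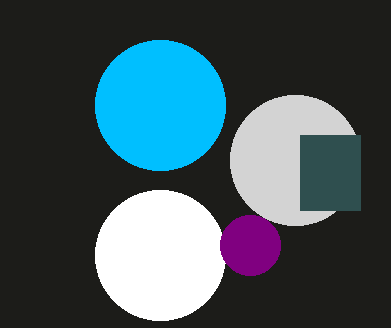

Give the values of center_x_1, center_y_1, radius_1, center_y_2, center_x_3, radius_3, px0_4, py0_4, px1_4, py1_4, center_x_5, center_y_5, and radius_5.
center_x_1 = 295; center_y_1 = 160; radius_1 = 65; center_y_2 = 255; center_x_3 = 250; radius_3 = 30; px0_4 = 300; py0_4 = 135; px1_4 = 360; py1_4 = 210; center_x_5 = 160; center_y_5 = 105; radius_5 = 65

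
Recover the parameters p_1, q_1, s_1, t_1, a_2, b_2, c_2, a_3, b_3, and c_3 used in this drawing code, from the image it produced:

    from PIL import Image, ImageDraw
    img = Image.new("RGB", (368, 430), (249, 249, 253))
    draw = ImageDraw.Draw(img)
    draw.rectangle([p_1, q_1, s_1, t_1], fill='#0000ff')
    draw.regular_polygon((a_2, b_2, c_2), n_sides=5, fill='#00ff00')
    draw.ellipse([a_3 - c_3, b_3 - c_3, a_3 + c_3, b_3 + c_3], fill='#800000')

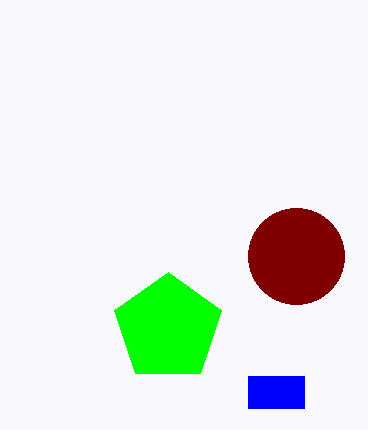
p_1 = 248
q_1 = 376
s_1 = 304
t_1 = 408
a_2 = 168
b_2 = 328
c_2 = 56
a_3 = 296
b_3 = 256
c_3 = 48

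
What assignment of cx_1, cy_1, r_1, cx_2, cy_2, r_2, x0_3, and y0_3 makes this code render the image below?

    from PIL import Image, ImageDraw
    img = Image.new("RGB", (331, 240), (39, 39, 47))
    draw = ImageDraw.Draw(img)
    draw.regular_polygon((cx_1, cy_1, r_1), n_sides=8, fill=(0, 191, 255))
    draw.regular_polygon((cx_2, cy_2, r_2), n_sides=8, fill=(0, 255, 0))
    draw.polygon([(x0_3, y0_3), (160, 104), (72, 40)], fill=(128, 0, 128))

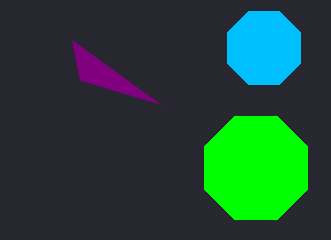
cx_1 = 264, cy_1 = 48, r_1 = 40, cx_2 = 256, cy_2 = 168, r_2 = 56, x0_3 = 80, y0_3 = 80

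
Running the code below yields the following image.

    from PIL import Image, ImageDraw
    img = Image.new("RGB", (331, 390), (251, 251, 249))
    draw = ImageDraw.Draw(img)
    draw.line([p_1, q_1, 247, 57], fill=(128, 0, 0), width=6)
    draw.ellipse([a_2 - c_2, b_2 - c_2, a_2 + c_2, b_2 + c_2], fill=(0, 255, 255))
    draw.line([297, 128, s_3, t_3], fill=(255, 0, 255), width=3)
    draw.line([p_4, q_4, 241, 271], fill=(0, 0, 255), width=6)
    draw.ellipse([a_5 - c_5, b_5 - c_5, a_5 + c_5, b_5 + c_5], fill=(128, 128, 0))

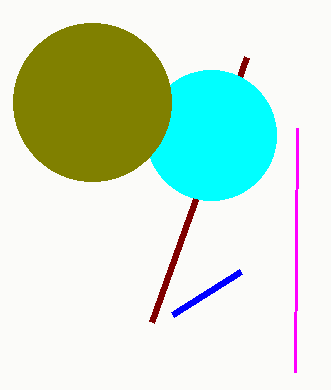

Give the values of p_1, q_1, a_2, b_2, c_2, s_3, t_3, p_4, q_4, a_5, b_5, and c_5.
p_1 = 152
q_1 = 322
a_2 = 211
b_2 = 135
c_2 = 65
s_3 = 295
t_3 = 372
p_4 = 173
q_4 = 314
a_5 = 92
b_5 = 102
c_5 = 79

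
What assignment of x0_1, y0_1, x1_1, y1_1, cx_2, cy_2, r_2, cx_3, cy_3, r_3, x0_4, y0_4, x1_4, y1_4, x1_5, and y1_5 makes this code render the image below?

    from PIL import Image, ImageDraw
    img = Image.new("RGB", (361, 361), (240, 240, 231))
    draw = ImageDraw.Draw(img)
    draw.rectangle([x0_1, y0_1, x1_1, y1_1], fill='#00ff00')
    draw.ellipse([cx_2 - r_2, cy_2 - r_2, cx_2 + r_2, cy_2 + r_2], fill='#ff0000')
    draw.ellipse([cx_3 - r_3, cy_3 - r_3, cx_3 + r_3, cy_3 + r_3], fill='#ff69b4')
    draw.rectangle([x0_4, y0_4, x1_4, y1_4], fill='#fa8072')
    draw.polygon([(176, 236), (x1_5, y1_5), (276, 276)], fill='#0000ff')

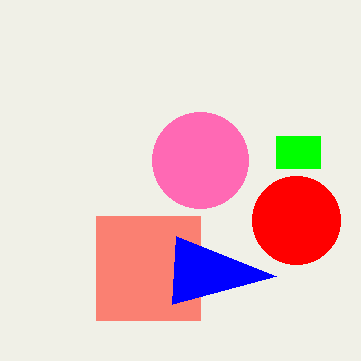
x0_1 = 276
y0_1 = 136
x1_1 = 320
y1_1 = 168
cx_2 = 296
cy_2 = 220
r_2 = 44
cx_3 = 200
cy_3 = 160
r_3 = 48
x0_4 = 96
y0_4 = 216
x1_4 = 200
y1_4 = 320
x1_5 = 172
y1_5 = 304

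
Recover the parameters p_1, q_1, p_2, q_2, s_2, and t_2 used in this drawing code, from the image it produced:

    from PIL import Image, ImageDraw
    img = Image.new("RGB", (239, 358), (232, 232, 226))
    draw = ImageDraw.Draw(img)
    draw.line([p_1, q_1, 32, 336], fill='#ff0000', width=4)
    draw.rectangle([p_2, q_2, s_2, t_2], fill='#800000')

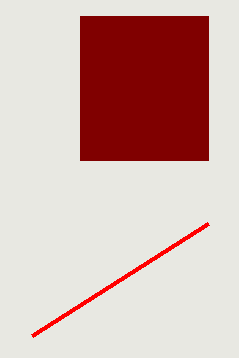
p_1 = 208
q_1 = 224
p_2 = 80
q_2 = 16
s_2 = 208
t_2 = 160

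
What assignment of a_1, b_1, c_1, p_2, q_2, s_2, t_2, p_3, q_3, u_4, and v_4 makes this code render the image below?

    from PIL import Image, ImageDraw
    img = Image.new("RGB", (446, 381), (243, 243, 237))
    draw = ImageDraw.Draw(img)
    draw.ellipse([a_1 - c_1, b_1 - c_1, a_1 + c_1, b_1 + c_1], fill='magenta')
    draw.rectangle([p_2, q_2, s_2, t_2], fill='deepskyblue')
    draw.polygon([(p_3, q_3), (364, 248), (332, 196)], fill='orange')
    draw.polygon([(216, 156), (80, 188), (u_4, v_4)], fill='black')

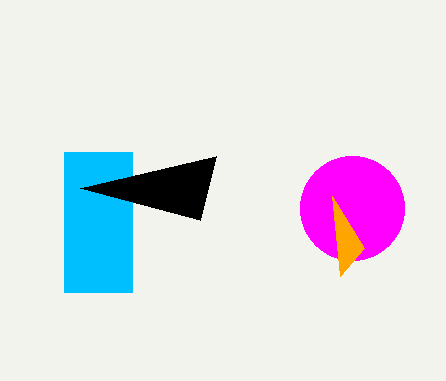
a_1 = 352; b_1 = 208; c_1 = 52; p_2 = 64; q_2 = 152; s_2 = 132; t_2 = 292; p_3 = 340; q_3 = 276; u_4 = 200; v_4 = 220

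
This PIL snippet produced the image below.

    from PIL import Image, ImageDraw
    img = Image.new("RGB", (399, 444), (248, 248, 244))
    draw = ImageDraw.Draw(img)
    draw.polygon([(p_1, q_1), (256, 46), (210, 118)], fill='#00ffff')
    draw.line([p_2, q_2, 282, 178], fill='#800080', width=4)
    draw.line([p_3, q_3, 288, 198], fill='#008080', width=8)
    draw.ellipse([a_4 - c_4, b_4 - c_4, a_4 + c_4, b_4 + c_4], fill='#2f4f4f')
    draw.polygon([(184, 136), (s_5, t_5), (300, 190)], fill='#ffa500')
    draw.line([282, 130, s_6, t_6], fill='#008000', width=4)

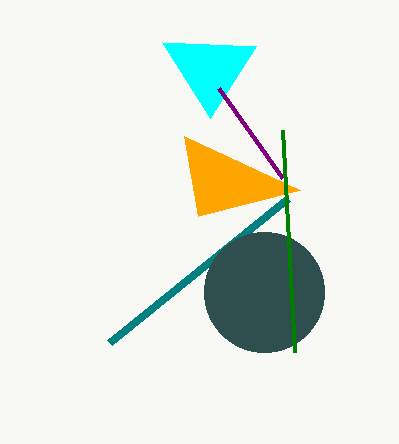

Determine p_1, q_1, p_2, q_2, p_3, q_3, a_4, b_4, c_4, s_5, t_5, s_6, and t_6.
p_1 = 162, q_1 = 42, p_2 = 218, q_2 = 88, p_3 = 110, q_3 = 342, a_4 = 264, b_4 = 292, c_4 = 60, s_5 = 198, t_5 = 216, s_6 = 294, t_6 = 352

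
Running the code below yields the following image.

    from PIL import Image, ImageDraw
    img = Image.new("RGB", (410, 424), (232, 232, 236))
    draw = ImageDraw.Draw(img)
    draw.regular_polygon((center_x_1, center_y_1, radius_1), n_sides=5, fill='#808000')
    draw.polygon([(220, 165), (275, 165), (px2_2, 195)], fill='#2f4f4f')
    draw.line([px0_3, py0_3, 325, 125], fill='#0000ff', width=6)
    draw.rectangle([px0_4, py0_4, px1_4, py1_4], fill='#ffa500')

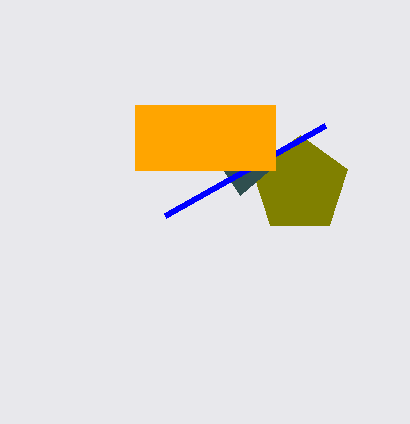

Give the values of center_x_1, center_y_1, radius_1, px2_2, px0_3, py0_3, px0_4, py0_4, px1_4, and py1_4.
center_x_1 = 300, center_y_1 = 185, radius_1 = 50, px2_2 = 240, px0_3 = 165, py0_3 = 215, px0_4 = 135, py0_4 = 105, px1_4 = 275, py1_4 = 170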